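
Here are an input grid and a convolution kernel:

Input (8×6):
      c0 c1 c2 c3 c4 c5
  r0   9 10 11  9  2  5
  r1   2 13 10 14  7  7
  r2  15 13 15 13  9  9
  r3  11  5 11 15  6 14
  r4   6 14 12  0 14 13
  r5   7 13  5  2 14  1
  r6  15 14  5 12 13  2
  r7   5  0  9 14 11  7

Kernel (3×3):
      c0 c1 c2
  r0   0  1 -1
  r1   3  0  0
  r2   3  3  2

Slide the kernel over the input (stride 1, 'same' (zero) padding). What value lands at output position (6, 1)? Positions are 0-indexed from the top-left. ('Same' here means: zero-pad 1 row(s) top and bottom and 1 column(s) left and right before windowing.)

86

The receptive field on the zero-padded input at this output position is [7 13 5 / 15 14 5 / 5 0 9]. Elementwise product with the kernel and sum: 13·1 + 5·-1 + 15·3 + 5·3 + 0·3 + 9·2.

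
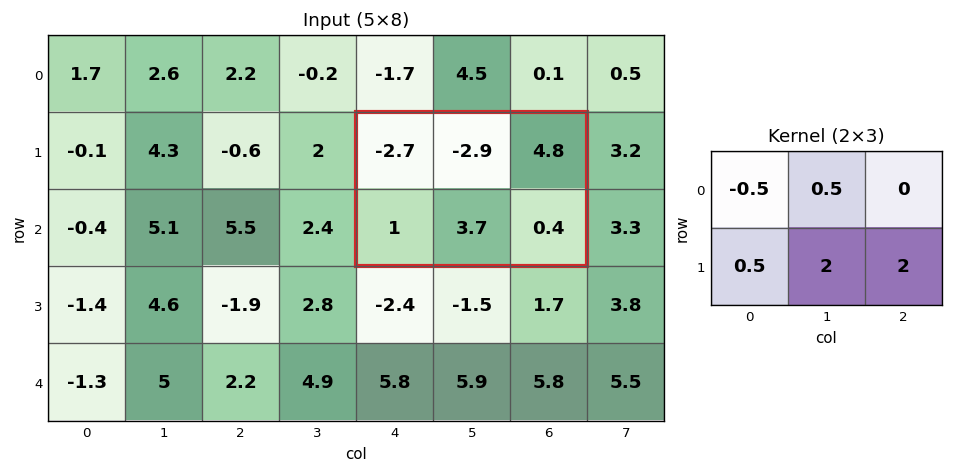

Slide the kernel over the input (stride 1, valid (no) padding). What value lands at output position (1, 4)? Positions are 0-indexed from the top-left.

The receptive field on the input at this output position is [-2.7 -2.9 4.8 / 1 3.7 0.4]. Elementwise product with the kernel and sum: -2.7·-0.5 + -2.9·0.5 + 1·0.5 + 3.7·2 + 0.4·2.

8.6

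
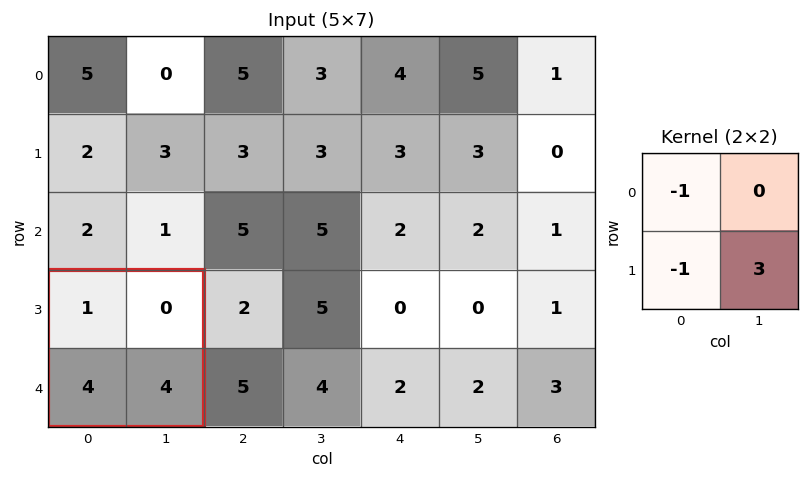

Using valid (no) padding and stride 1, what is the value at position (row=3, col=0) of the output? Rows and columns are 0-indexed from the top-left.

The receptive field on the input at this output position is [1 0 / 4 4]. Elementwise product with the kernel and sum: 1·-1 + 4·-1 + 4·3.

7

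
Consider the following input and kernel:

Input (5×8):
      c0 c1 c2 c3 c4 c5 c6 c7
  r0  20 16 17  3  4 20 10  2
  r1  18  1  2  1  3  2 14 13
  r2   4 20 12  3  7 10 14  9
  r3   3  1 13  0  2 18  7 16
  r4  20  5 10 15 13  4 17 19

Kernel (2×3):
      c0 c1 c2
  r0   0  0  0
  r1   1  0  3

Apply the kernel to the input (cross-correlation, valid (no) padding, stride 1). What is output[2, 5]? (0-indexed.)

66

The receptive field on the input at this output position is [10 14 9 / 18 7 16]. Elementwise product with the kernel and sum: 18·1 + 16·3.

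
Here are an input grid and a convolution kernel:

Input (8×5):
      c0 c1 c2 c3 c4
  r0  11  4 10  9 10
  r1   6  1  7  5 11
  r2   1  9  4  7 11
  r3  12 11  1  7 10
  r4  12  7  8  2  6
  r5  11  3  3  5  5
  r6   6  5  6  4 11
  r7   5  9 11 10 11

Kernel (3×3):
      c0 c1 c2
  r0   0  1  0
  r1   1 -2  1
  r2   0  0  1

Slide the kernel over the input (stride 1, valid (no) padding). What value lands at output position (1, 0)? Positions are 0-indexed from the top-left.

-11

The receptive field on the input at this output position is [6 1 7 / 1 9 4 / 12 11 1]. Elementwise product with the kernel and sum: 1·1 + 1·1 + 9·-2 + 4·1 + 1·1.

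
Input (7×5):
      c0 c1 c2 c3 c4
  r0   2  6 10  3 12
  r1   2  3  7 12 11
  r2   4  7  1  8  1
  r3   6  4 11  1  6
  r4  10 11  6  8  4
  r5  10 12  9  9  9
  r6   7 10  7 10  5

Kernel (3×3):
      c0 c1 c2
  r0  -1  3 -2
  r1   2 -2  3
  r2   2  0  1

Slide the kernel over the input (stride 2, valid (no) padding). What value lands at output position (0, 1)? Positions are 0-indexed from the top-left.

1

The receptive field on the input at this output position is [10 3 12 / 7 12 11 / 1 8 1]. Elementwise product with the kernel and sum: 10·-1 + 3·3 + 12·-2 + 7·2 + 12·-2 + 11·3 + 1·2 + 1·1.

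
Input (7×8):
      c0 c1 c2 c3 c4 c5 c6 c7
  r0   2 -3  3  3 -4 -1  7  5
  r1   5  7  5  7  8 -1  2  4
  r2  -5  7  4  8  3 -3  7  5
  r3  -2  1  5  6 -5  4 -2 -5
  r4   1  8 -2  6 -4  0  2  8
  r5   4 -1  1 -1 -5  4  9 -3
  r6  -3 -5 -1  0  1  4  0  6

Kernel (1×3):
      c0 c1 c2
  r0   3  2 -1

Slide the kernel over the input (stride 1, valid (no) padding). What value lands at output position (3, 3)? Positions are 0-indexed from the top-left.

4

The receptive field on the input at this output position is [6 -5 4]. Elementwise product with the kernel and sum: 6·3 + -5·2 + 4·-1.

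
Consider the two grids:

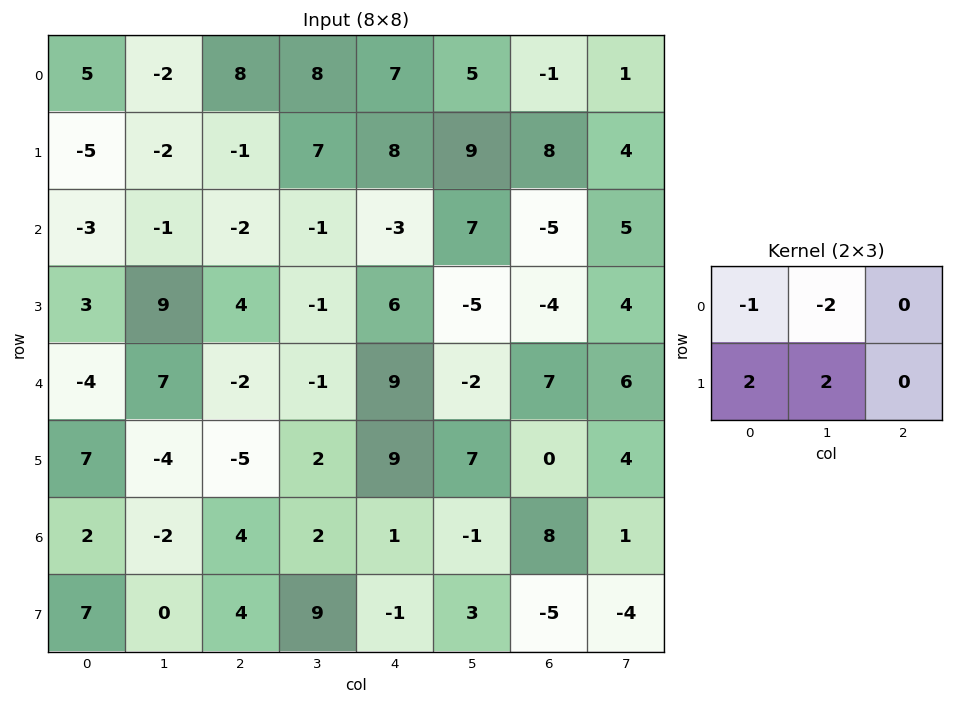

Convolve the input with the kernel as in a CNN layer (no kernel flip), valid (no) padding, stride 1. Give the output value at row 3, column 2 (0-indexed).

-8

The receptive field on the input at this output position is [4 -1 6 / -2 -1 9]. Elementwise product with the kernel and sum: 4·-1 + -1·-2 + -2·2 + -1·2.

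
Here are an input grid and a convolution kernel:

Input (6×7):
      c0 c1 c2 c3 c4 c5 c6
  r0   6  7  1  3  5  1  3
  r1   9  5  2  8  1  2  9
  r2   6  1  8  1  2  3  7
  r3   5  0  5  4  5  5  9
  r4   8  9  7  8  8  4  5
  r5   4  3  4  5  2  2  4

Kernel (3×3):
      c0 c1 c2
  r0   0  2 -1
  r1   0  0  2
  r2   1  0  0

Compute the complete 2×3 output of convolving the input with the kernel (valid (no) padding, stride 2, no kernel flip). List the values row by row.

23 11 19
12 17 25

Output[0,0]: The receptive field on the input at this output position is [6 7 1 / 9 5 2 / 6 1 8]. Elementwise product with the kernel and sum: 7·2 + 1·-1 + 2·2 + 6·1.
Output[0,1]: The receptive field on the input at this output position is [1 3 5 / 2 8 1 / 8 1 2]. Elementwise product with the kernel and sum: 3·2 + 5·-1 + 1·2 + 8·1.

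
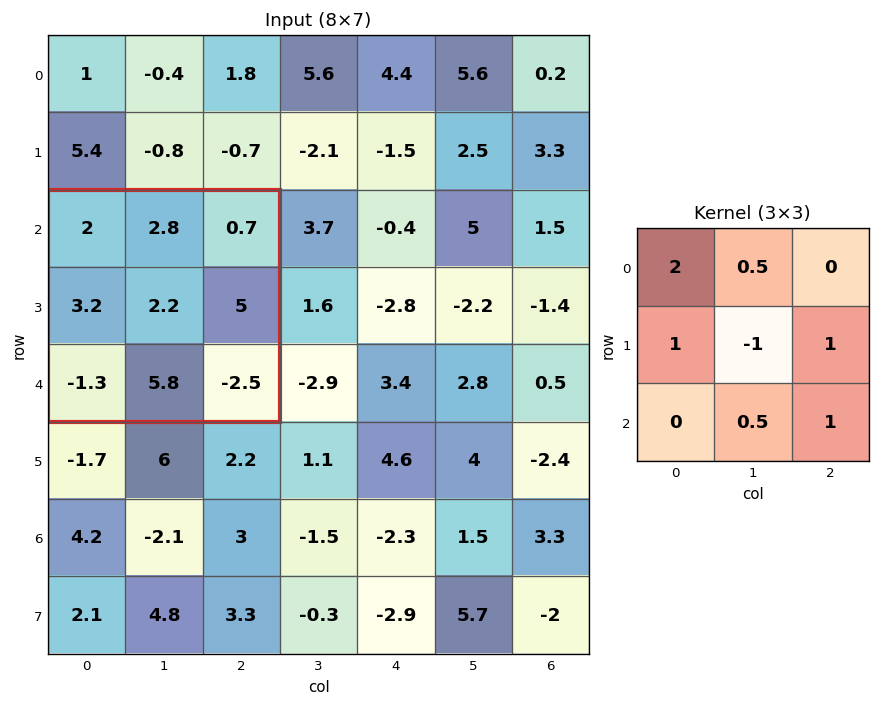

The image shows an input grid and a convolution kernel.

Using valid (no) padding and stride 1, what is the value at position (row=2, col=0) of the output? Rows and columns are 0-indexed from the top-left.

11.8

The receptive field on the input at this output position is [2 2.8 0.7 / 3.2 2.2 5 / -1.3 5.8 -2.5]. Elementwise product with the kernel and sum: 2·2 + 2.8·0.5 + 3.2·1 + 2.2·-1 + 5·1 + 5.8·0.5 + -2.5·1.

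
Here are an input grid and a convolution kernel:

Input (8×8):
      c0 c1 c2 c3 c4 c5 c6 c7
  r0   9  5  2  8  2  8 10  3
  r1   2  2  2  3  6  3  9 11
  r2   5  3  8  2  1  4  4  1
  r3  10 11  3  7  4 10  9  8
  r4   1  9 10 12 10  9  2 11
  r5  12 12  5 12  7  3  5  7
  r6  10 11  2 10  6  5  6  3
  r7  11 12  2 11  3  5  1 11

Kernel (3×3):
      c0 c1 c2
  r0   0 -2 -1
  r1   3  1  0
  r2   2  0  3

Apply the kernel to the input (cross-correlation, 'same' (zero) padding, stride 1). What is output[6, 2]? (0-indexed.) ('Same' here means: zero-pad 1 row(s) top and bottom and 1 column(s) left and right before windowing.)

The receptive field on the zero-padded input at this output position is [12 5 12 / 11 2 10 / 12 2 11]. Elementwise product with the kernel and sum: 5·-2 + 12·-1 + 11·3 + 2·1 + 12·2 + 11·3.

70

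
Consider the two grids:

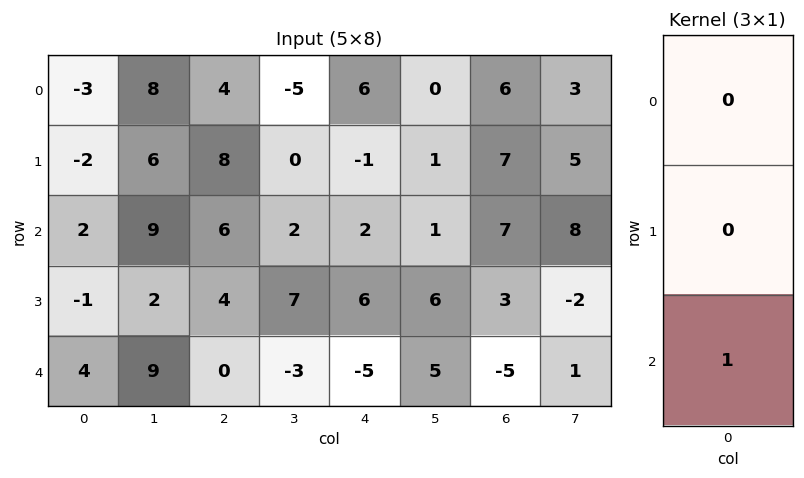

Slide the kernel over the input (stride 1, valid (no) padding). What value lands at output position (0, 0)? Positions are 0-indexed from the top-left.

The receptive field on the input at this output position is [-3 / -2 / 2]. Elementwise product with the kernel and sum: 2·1.

2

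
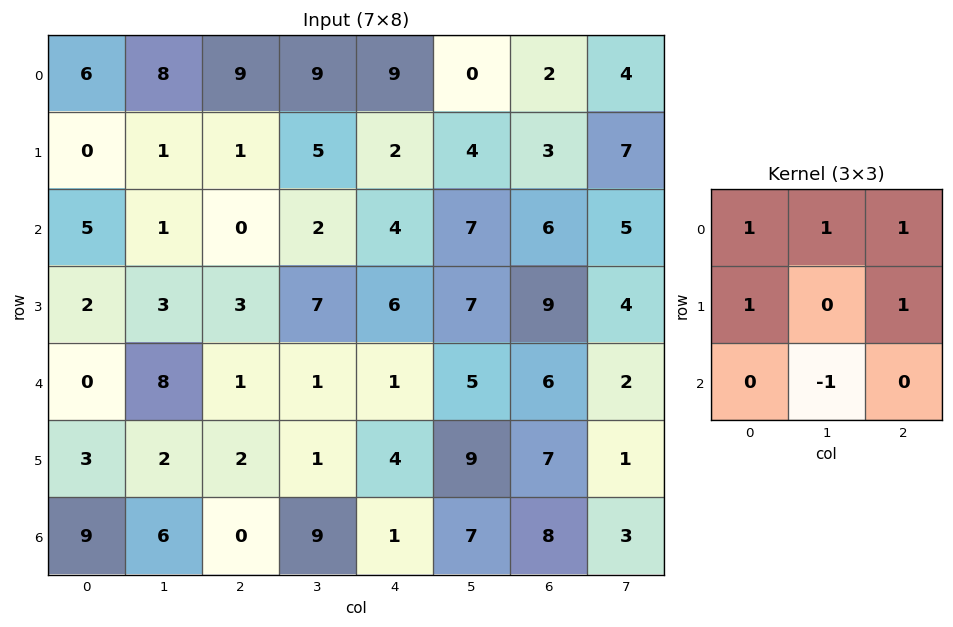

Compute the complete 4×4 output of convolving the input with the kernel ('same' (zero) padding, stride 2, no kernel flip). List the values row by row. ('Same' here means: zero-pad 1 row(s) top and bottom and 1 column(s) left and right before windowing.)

8 16 7 1
0 7 14 17
10 20 22 20
11 20 30 27

Output[0,0]: The receptive field on the zero-padded input at this output position is [0 0 0 / 0 6 8 / 0 0 1]. Elementwise product with the kernel and sum: 0·1 + 0·1 + 0·1 + 0·1 + 8·1 + 0·-1.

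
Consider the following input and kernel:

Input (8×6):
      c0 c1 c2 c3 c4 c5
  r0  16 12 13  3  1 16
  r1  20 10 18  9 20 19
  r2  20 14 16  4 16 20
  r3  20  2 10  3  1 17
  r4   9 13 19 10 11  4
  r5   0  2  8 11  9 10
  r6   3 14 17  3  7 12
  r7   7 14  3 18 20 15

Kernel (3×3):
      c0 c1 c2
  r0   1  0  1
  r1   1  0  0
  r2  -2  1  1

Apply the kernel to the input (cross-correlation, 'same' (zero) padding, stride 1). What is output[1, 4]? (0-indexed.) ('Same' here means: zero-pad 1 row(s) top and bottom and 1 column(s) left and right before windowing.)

The receptive field on the zero-padded input at this output position is [3 1 16 / 9 20 19 / 4 16 20]. Elementwise product with the kernel and sum: 3·1 + 16·1 + 9·1 + 4·-2 + 16·1 + 20·1.

56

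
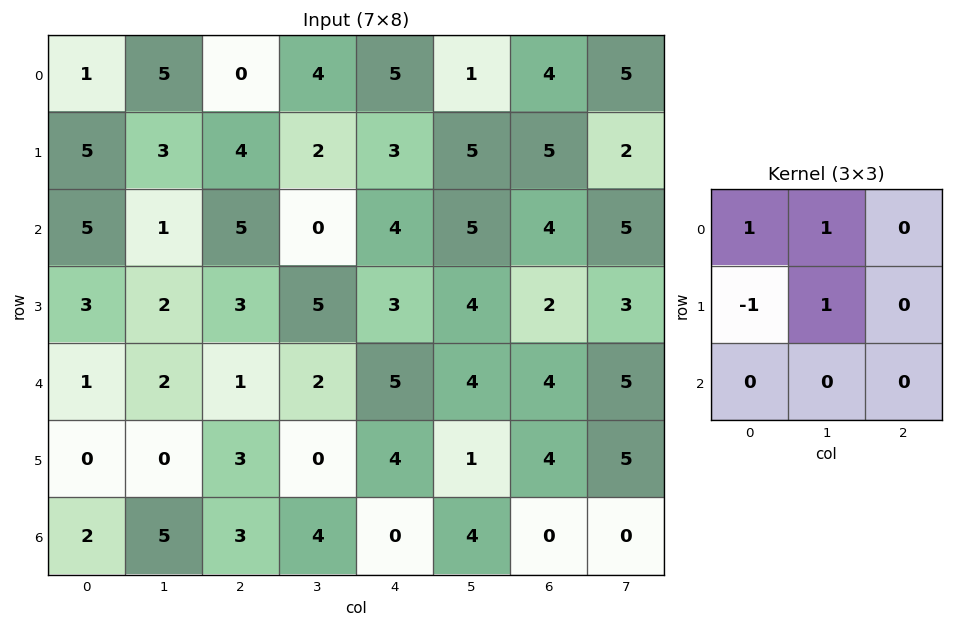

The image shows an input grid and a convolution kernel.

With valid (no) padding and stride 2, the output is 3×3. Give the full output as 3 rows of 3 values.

Output[0,0]: The receptive field on the input at this output position is [1 5 0 / 5 3 4 / 5 1 5]. Elementwise product with the kernel and sum: 1·1 + 5·1 + 5·-1 + 3·1.

4 2 8
5 7 10
3 0 6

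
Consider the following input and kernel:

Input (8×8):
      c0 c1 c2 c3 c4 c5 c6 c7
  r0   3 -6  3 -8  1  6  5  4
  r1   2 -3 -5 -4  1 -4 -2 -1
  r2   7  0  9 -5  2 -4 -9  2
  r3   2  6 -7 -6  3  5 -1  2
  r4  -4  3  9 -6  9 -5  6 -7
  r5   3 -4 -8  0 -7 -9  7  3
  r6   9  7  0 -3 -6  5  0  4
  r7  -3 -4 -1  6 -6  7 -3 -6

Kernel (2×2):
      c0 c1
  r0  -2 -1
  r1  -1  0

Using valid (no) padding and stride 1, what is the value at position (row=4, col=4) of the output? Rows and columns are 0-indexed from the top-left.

-6

The receptive field on the input at this output position is [9 -5 / -7 -9]. Elementwise product with the kernel and sum: 9·-2 + -5·-1 + -7·-1.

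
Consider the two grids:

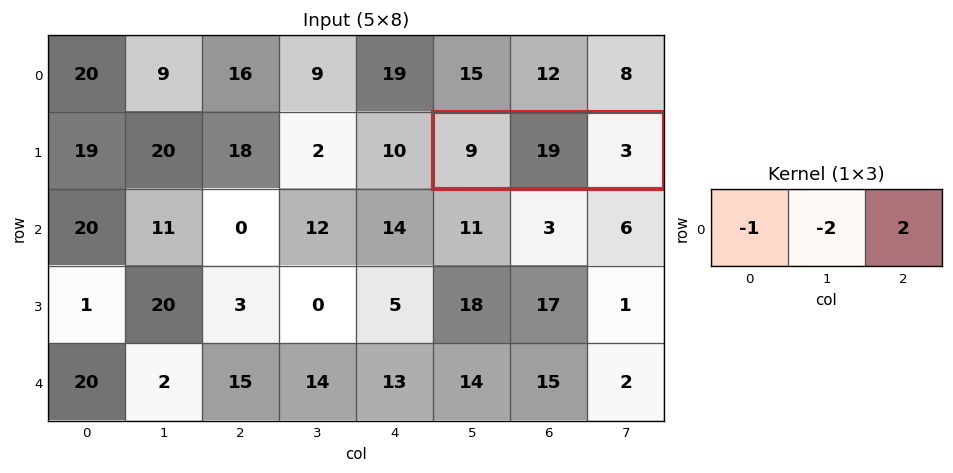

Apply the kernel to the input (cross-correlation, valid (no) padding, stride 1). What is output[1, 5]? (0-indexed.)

The receptive field on the input at this output position is [9 19 3]. Elementwise product with the kernel and sum: 9·-1 + 19·-2 + 3·2.

-41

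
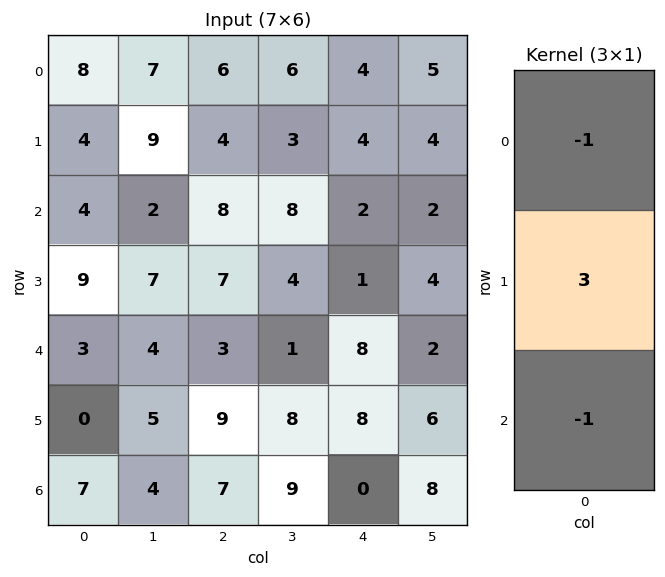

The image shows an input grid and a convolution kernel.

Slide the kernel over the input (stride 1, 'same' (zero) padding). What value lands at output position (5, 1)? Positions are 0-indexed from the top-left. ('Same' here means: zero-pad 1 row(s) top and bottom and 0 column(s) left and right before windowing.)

7

The receptive field on the zero-padded input at this output position is [4 / 5 / 4]. Elementwise product with the kernel and sum: 4·-1 + 5·3 + 4·-1.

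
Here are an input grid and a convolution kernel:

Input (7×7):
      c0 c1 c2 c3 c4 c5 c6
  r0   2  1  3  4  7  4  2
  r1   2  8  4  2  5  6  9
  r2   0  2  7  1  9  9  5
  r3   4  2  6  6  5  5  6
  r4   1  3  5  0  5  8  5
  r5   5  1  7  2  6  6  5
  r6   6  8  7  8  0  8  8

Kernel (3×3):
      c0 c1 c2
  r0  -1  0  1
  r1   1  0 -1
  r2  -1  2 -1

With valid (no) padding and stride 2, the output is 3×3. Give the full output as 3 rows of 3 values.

Output[0,0]: The receptive field on the input at this output position is [2 1 3 / 2 8 4 / 0 2 7]. Elementwise product with the kernel and sum: 2·-1 + 3·1 + 2·1 + 4·-1 + 0·-1 + 2·2 + 7·-1.

-4 -11 -5
5 -7 1
5 10 9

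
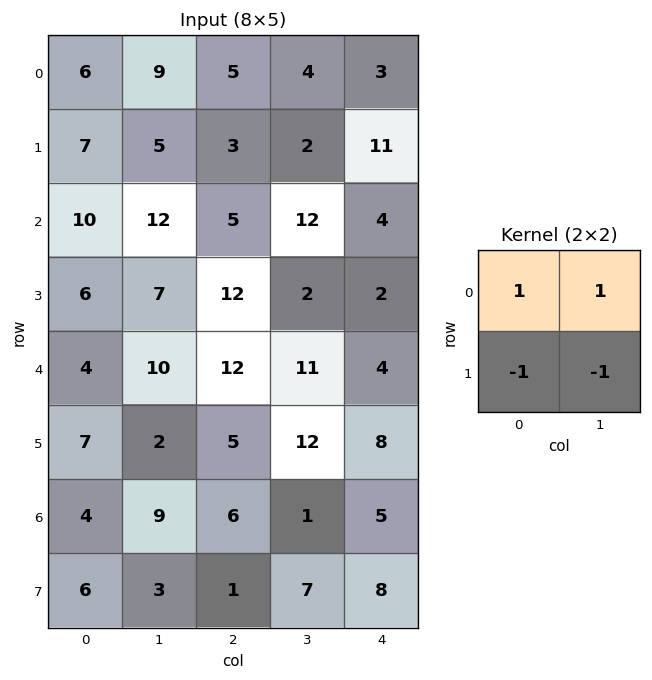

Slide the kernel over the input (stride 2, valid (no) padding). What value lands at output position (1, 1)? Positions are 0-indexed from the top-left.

The receptive field on the input at this output position is [5 12 / 12 2]. Elementwise product with the kernel and sum: 5·1 + 12·1 + 12·-1 + 2·-1.

3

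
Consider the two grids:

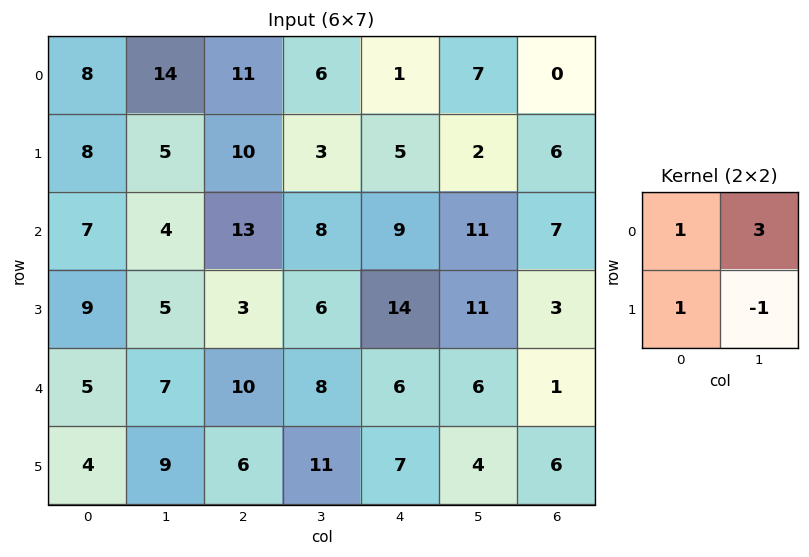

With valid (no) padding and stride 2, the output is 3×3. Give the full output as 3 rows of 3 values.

53 36 25
23 34 45
21 29 27

Output[0,0]: The receptive field on the input at this output position is [8 14 / 8 5]. Elementwise product with the kernel and sum: 8·1 + 14·3 + 8·1 + 5·-1.
Output[0,1]: The receptive field on the input at this output position is [11 6 / 10 3]. Elementwise product with the kernel and sum: 11·1 + 6·3 + 10·1 + 3·-1.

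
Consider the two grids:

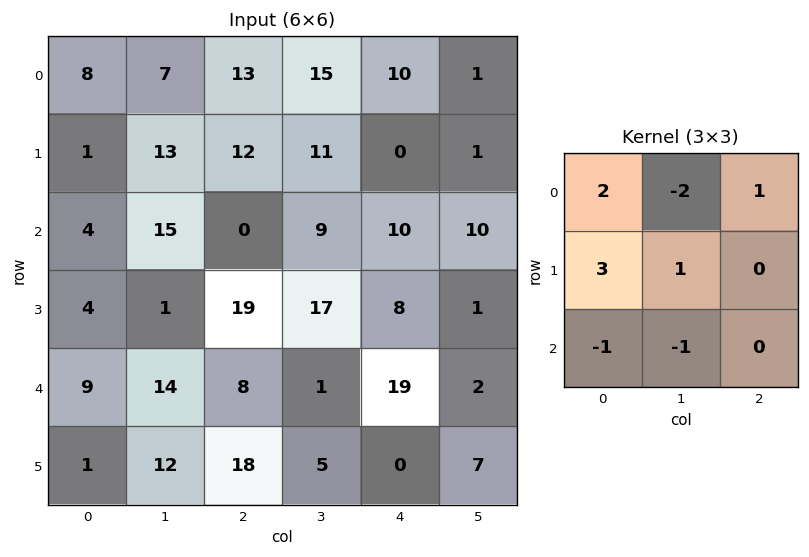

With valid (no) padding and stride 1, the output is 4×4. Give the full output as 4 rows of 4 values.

12 39 44 25
10 38 -25 35
-32 39 57 47
53 1 14 36

Output[0,0]: The receptive field on the input at this output position is [8 7 13 / 1 13 12 / 4 15 0]. Elementwise product with the kernel and sum: 8·2 + 7·-2 + 13·1 + 1·3 + 13·1 + 4·-1 + 15·-1.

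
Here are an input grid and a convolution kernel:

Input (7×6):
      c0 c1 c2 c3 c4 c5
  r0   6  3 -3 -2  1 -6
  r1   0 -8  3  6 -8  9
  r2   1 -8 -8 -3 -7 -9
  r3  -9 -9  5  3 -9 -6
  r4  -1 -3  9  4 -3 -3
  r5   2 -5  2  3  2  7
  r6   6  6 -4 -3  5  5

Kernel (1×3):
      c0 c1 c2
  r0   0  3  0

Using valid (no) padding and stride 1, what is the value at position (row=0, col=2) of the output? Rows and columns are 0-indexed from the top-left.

-6

The receptive field on the input at this output position is [-3 -2 1]. Elementwise product with the kernel and sum: -2·3.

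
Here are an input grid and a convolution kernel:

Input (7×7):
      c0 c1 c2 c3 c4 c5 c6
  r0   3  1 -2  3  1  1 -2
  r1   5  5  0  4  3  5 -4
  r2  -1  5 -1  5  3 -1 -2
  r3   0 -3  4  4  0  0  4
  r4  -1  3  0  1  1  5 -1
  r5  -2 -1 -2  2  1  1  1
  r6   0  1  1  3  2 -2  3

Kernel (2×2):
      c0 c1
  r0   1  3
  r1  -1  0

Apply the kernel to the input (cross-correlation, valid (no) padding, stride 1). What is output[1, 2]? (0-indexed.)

The receptive field on the input at this output position is [0 4 / -1 5]. Elementwise product with the kernel and sum: 0·1 + 4·3 + -1·-1.

13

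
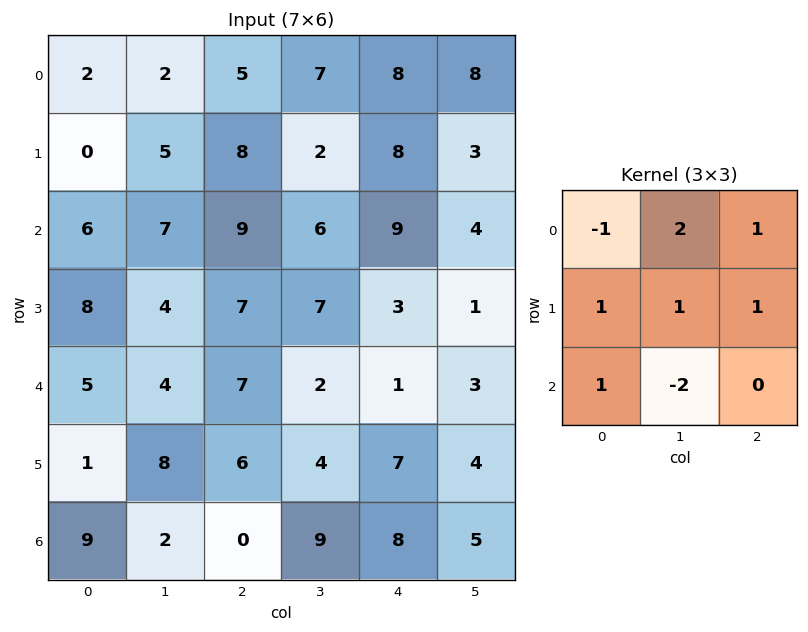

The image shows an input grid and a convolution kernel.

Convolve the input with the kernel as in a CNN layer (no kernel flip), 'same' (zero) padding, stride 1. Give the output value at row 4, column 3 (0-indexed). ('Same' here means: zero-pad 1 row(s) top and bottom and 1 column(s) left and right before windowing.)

The receptive field on the zero-padded input at this output position is [7 7 3 / 7 2 1 / 6 4 7]. Elementwise product with the kernel and sum: 7·-1 + 7·2 + 3·1 + 7·1 + 2·1 + 1·1 + 6·1 + 4·-2.

18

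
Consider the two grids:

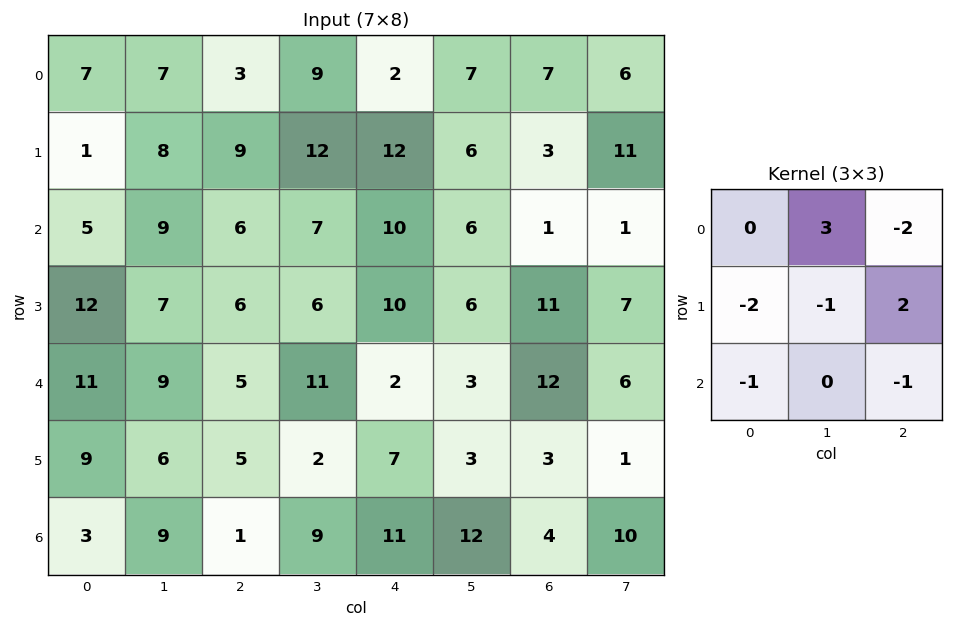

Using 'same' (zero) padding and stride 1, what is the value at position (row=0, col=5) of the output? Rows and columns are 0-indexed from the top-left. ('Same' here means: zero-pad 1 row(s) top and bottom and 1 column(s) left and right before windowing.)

-12

The receptive field on the zero-padded input at this output position is [0 0 0 / 2 7 7 / 12 6 3]. Elementwise product with the kernel and sum: 0·3 + 0·-2 + 2·-2 + 7·-1 + 7·2 + 12·-1 + 3·-1.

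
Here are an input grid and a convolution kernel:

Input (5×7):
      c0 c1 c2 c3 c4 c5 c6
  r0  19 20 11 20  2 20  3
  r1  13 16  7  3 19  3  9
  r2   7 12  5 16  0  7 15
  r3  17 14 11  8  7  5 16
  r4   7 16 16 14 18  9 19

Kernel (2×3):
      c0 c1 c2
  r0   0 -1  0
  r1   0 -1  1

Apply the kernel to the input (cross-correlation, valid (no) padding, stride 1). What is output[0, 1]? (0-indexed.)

-15

The receptive field on the input at this output position is [20 11 20 / 16 7 3]. Elementwise product with the kernel and sum: 11·-1 + 7·-1 + 3·1.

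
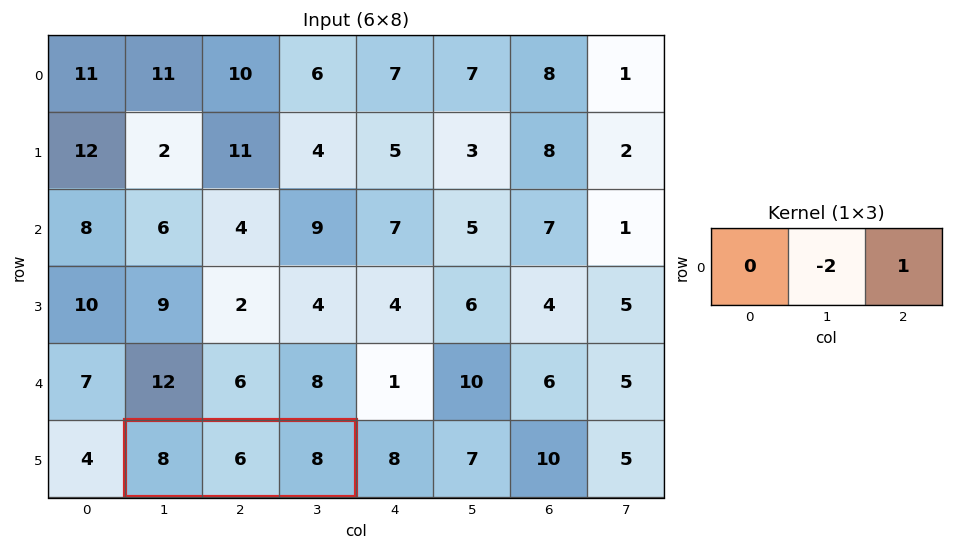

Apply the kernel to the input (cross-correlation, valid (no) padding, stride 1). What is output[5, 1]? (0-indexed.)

The receptive field on the input at this output position is [8 6 8]. Elementwise product with the kernel and sum: 6·-2 + 8·1.

-4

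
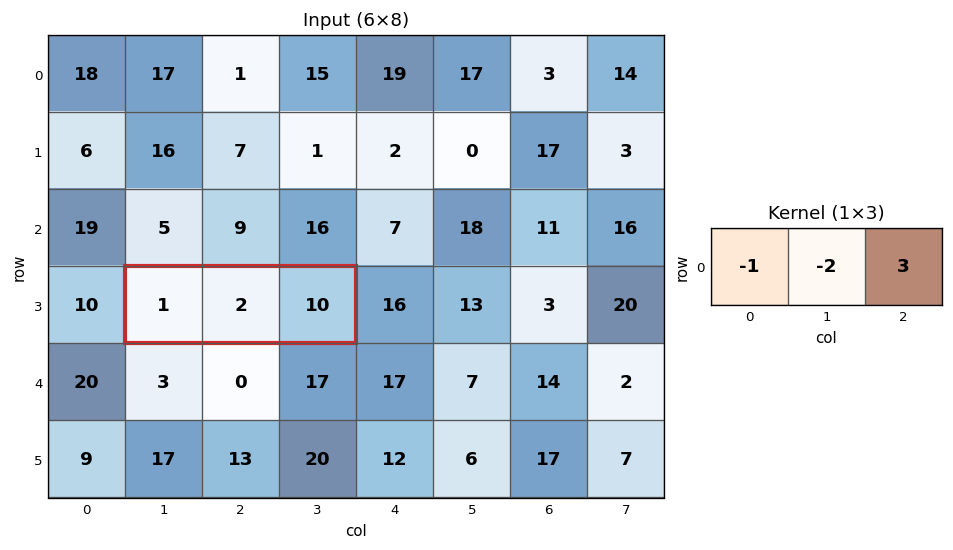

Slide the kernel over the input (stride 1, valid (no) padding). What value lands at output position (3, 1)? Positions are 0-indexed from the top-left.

The receptive field on the input at this output position is [1 2 10]. Elementwise product with the kernel and sum: 1·-1 + 2·-2 + 10·3.

25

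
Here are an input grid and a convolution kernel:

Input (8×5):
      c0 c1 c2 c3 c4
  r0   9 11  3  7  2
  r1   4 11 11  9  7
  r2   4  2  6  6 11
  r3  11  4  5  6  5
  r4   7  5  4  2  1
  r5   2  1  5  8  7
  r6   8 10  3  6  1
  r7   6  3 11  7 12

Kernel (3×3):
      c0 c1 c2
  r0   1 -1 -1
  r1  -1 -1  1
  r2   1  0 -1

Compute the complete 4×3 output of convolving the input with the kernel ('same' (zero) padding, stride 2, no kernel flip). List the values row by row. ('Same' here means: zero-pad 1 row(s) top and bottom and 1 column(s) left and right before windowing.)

Output[0,0]: The receptive field on the zero-padded input at this output position is [0 0 0 / 0 9 11 / 0 4 11]. Elementwise product with the kernel and sum: 0·1 + 0·-1 + 0·-1 + 0·-1 + 9·-1 + 11·1 + 0·1 + 11·-1.
Output[0,1]: The receptive field on the zero-padded input at this output position is [0 0 0 / 11 3 7 / 11 11 9]. Elementwise product with the kernel and sum: 0·1 + 0·-1 + 0·-1 + 11·-1 + 3·-1 + 7·1 + 11·1 + 9·-1.

-9 -5 0
-21 -13 -9
-18 -21 6
-4 -23 1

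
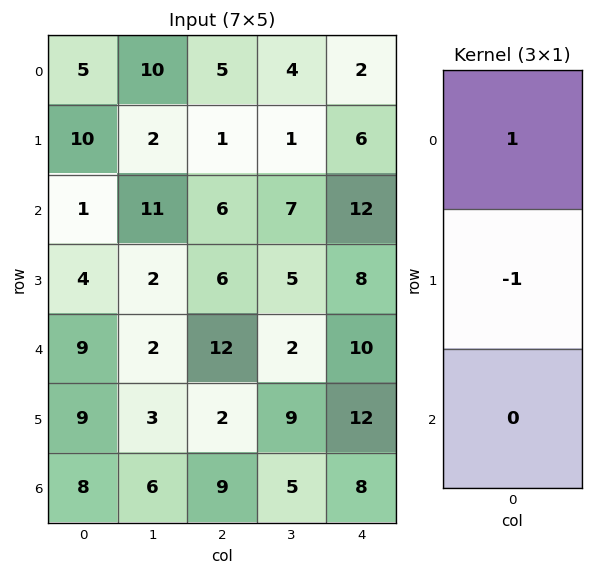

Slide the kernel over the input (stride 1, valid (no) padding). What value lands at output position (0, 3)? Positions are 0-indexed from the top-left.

3

The receptive field on the input at this output position is [4 / 1 / 7]. Elementwise product with the kernel and sum: 4·1 + 1·-1.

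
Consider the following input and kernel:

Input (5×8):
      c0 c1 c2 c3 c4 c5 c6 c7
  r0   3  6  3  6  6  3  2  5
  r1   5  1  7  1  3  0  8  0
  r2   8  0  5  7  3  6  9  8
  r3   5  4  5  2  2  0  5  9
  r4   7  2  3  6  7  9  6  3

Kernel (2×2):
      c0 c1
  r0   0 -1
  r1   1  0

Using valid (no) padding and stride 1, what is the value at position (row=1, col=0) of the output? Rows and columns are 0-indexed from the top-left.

7

The receptive field on the input at this output position is [5 1 / 8 0]. Elementwise product with the kernel and sum: 1·-1 + 8·1.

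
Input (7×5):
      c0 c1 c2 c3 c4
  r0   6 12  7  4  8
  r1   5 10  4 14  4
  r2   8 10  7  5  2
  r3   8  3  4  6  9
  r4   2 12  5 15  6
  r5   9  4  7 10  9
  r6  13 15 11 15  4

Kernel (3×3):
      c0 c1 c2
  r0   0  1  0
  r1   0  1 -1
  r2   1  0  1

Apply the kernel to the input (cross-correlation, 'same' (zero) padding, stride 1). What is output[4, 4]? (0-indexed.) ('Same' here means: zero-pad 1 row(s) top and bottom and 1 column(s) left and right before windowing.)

The receptive field on the zero-padded input at this output position is [6 9 0 / 15 6 0 / 10 9 0]. Elementwise product with the kernel and sum: 9·1 + 6·1 + 0·-1 + 10·1 + 0·1.

25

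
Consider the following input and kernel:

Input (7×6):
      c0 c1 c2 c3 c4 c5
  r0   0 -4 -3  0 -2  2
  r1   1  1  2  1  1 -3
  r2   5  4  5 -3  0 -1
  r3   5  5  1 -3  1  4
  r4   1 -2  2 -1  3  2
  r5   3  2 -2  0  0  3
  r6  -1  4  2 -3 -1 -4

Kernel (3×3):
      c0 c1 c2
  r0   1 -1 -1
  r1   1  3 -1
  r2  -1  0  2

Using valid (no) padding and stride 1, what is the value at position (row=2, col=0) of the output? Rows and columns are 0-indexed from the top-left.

18

The receptive field on the input at this output position is [5 4 5 / 5 5 1 / 1 -2 2]. Elementwise product with the kernel and sum: 5·1 + 4·-1 + 5·-1 + 5·1 + 5·3 + 1·-1 + 1·-1 + 2·2.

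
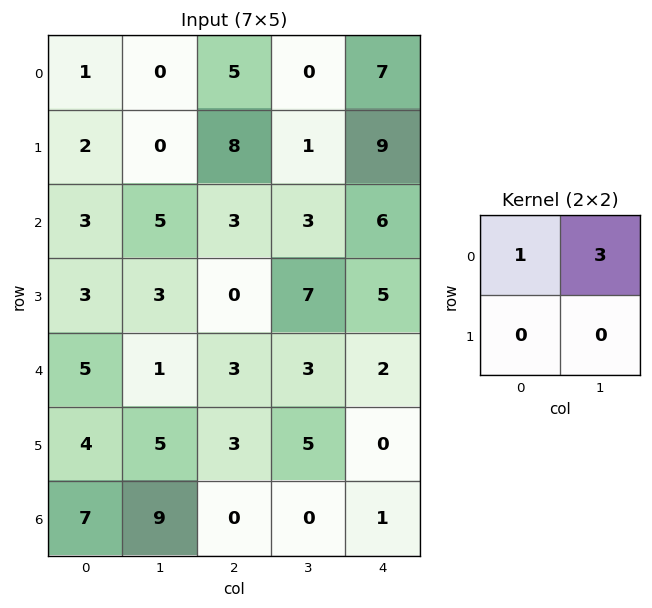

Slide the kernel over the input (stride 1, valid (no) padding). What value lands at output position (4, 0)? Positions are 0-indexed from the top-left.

8

The receptive field on the input at this output position is [5 1 / 4 5]. Elementwise product with the kernel and sum: 5·1 + 1·3.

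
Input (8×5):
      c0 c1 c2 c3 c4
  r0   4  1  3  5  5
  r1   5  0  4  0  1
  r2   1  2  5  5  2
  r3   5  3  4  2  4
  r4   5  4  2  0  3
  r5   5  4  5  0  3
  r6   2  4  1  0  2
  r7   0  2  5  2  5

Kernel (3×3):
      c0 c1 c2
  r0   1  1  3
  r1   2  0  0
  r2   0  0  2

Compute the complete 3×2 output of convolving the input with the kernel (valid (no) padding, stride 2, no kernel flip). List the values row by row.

Output[0,0]: The receptive field on the input at this output position is [4 1 3 / 5 0 4 / 1 2 5]. Elementwise product with the kernel and sum: 4·1 + 1·1 + 3·3 + 5·2 + 5·2.
Output[0,1]: The receptive field on the input at this output position is [3 5 5 / 4 0 1 / 5 5 2]. Elementwise product with the kernel and sum: 3·1 + 5·1 + 5·3 + 4·2 + 2·2.

34 35
32 30
27 25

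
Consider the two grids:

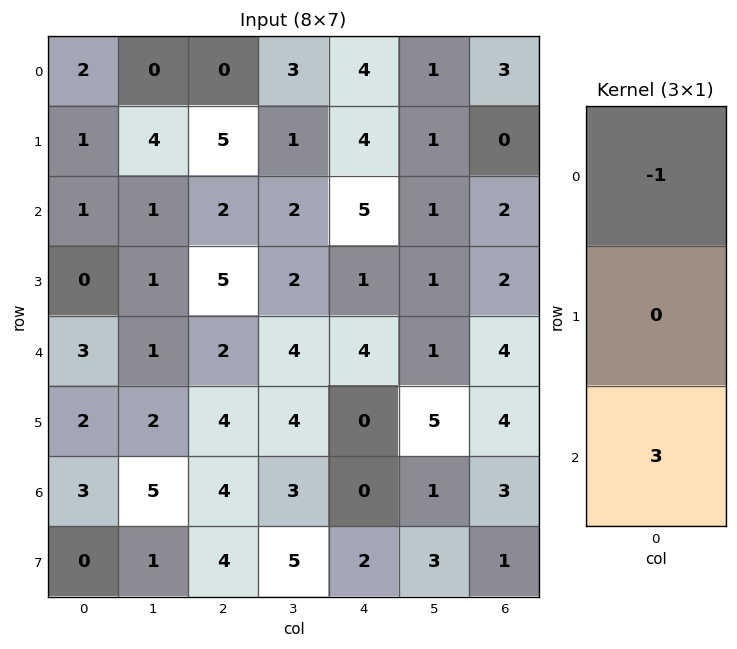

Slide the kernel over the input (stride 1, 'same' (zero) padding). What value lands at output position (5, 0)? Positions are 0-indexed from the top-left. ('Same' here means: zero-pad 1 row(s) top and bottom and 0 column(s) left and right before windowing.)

6

The receptive field on the zero-padded input at this output position is [3 / 2 / 3]. Elementwise product with the kernel and sum: 3·-1 + 3·3.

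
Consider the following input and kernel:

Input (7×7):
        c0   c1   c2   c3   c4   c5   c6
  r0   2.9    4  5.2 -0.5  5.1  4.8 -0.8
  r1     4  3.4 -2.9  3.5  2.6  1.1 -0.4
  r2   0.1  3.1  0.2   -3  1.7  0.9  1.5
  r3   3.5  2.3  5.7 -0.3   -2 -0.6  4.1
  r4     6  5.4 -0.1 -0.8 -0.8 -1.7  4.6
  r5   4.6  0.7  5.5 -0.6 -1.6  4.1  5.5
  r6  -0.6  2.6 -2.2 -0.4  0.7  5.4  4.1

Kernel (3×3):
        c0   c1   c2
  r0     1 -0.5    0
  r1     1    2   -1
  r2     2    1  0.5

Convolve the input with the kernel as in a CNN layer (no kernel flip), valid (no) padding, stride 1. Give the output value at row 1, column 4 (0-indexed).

The receptive field on the input at this output position is [2.6 1.1 -0.4 / 1.7 0.9 1.5 / -2 -0.6 4.1]. Elementwise product with the kernel and sum: 2.6·1 + 1.1·-0.5 + 1.7·1 + 0.9·2 + 1.5·-1 + -2·2 + -0.6·1 + 4.1·0.5.

1.5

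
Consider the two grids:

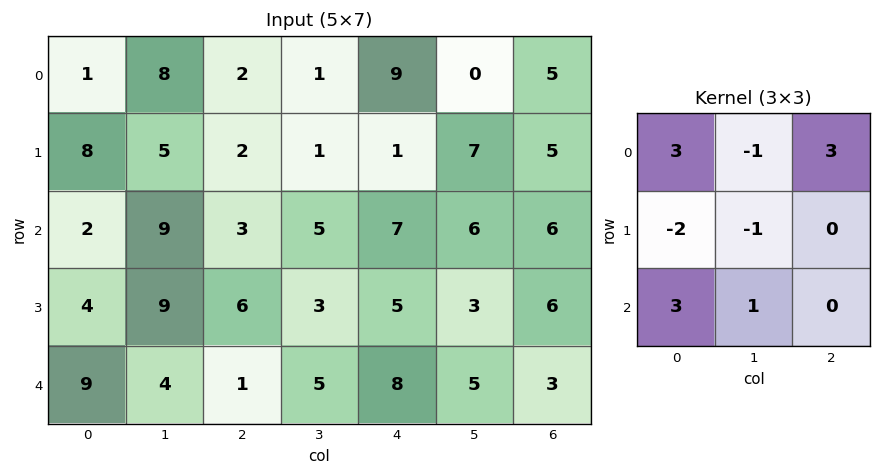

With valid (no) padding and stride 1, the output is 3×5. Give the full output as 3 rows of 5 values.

Output[0,0]: The receptive field on the input at this output position is [1 8 2 / 8 5 2 / 2 9 3]. Elementwise product with the kernel and sum: 1·3 + 8·-1 + 2·3 + 8·-2 + 5·-1 + 2·3 + 9·1.
Output[0,1]: The receptive field on the input at this output position is [8 2 1 / 5 2 1 / 9 3 5]. Elementwise product with the kernel and sum: 8·3 + 2·-1 + 1·3 + 5·-2 + 2·-1 + 9·3 + 3·1.

-5 43 41 13 60
33 28 18 20 9
20 28 18 38 49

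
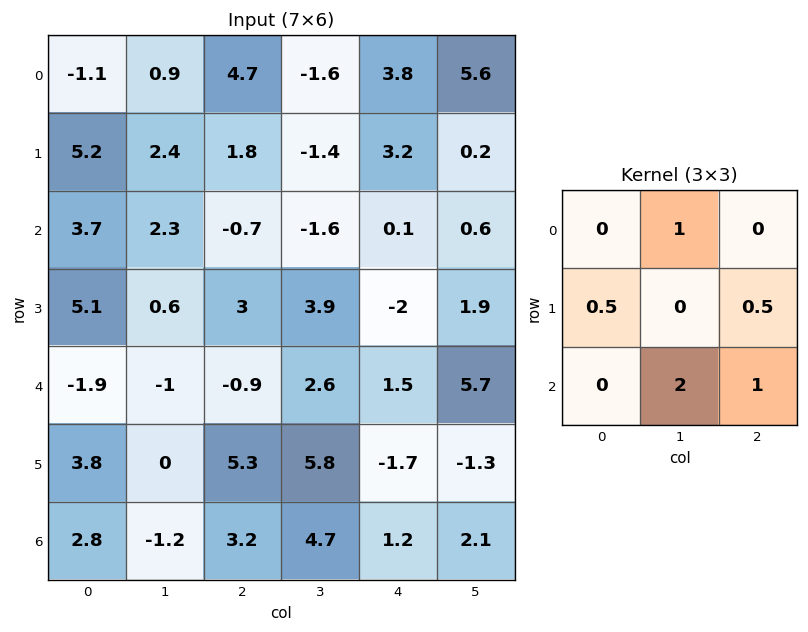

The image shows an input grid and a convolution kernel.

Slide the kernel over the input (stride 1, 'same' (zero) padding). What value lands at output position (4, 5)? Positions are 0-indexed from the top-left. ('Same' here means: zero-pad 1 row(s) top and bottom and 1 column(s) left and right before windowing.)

The receptive field on the zero-padded input at this output position is [-2 1.9 0 / 1.5 5.7 0 / -1.7 -1.3 0]. Elementwise product with the kernel and sum: 1.9·1 + 1.5·0.5 + 0·0.5 + -1.3·2 + 0·1.

0.05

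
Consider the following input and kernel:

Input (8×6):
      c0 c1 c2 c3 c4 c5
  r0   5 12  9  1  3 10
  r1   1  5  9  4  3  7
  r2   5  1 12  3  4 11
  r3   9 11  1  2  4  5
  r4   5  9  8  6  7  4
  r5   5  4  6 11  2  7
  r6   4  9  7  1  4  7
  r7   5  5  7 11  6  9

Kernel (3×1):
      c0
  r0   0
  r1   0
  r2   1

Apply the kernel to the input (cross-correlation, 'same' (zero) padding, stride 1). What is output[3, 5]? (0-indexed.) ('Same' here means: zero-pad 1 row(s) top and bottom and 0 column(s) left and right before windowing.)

The receptive field on the zero-padded input at this output position is [11 / 5 / 4]. Elementwise product with the kernel and sum: 4·1.

4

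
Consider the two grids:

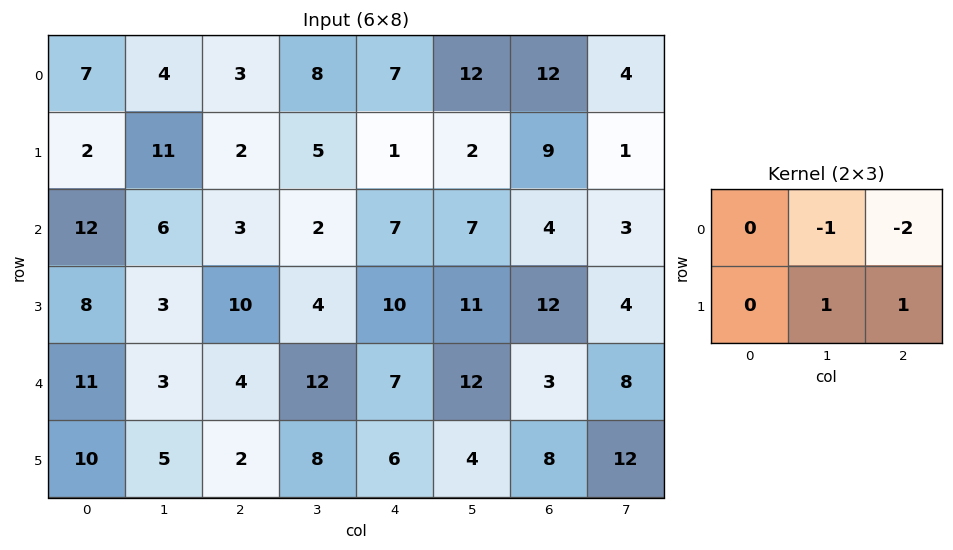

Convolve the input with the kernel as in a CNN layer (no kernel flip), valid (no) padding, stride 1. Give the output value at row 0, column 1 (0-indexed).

The receptive field on the input at this output position is [4 3 8 / 11 2 5]. Elementwise product with the kernel and sum: 3·-1 + 8·-2 + 2·1 + 5·1.

-12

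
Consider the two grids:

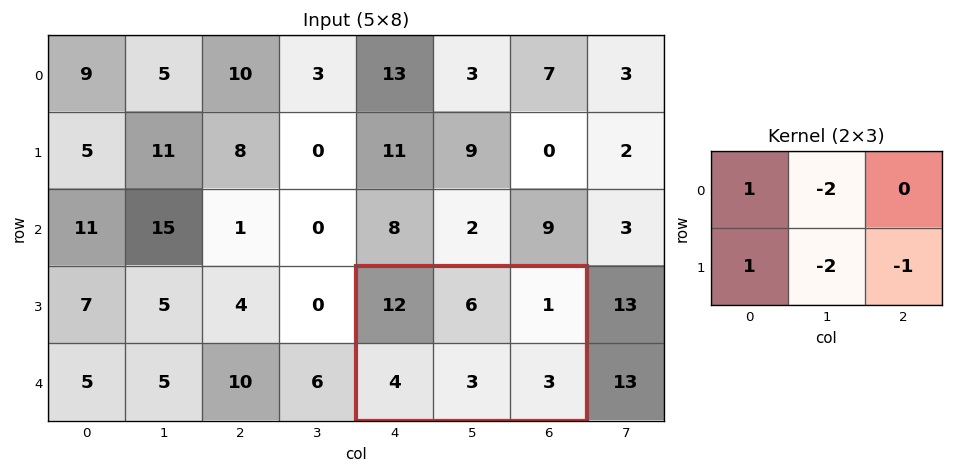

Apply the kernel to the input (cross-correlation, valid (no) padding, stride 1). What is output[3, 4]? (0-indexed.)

The receptive field on the input at this output position is [12 6 1 / 4 3 3]. Elementwise product with the kernel and sum: 12·1 + 6·-2 + 4·1 + 3·-2 + 3·-1.

-5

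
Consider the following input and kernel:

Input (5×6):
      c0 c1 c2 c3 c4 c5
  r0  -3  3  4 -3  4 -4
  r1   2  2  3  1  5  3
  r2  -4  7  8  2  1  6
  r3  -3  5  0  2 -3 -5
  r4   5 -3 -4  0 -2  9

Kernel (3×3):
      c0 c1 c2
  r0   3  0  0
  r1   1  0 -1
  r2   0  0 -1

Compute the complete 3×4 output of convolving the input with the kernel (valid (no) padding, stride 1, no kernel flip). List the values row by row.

-18 8 9 -17
-6 9 19 4
-11 24 29 4

Output[0,0]: The receptive field on the input at this output position is [-3 3 4 / 2 2 3 / -4 7 8]. Elementwise product with the kernel and sum: -3·3 + 2·1 + 3·-1 + 8·-1.
Output[0,1]: The receptive field on the input at this output position is [3 4 -3 / 2 3 1 / 7 8 2]. Elementwise product with the kernel and sum: 3·3 + 2·1 + 1·-1 + 2·-1.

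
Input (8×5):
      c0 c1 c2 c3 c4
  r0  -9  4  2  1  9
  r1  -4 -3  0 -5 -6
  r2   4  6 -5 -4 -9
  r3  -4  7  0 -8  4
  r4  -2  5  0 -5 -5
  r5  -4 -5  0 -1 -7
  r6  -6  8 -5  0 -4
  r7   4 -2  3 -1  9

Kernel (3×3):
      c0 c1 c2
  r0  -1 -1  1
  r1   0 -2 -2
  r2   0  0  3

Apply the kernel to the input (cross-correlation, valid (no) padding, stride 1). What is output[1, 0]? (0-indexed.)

The receptive field on the input at this output position is [-4 -3 0 / 4 6 -5 / -4 7 0]. Elementwise product with the kernel and sum: -4·-1 + -3·-1 + 0·1 + 6·-2 + -5·-2 + 0·3.

5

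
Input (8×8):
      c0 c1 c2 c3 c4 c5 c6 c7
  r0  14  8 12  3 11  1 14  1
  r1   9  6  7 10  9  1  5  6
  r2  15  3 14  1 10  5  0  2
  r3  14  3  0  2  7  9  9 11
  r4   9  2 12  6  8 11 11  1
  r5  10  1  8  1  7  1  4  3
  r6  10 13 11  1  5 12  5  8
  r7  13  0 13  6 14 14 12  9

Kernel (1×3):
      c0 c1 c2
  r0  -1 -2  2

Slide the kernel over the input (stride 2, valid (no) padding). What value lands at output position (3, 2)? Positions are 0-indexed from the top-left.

-19

The receptive field on the input at this output position is [5 12 5]. Elementwise product with the kernel and sum: 5·-1 + 12·-2 + 5·2.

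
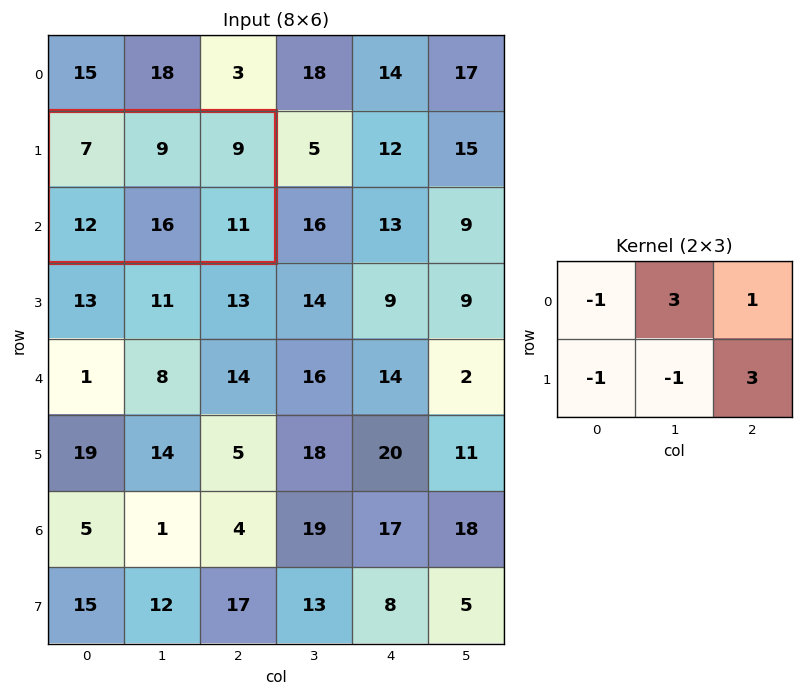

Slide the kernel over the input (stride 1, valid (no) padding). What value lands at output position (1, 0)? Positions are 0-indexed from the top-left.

The receptive field on the input at this output position is [7 9 9 / 12 16 11]. Elementwise product with the kernel and sum: 7·-1 + 9·3 + 9·1 + 12·-1 + 16·-1 + 11·3.

34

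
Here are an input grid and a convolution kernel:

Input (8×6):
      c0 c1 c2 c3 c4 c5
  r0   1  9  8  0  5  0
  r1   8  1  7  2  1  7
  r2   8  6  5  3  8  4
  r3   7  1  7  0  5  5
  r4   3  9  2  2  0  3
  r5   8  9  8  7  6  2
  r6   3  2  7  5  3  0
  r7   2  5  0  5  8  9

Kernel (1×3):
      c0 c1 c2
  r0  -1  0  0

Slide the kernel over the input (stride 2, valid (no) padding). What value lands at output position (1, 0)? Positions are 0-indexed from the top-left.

The receptive field on the input at this output position is [8 6 5]. Elementwise product with the kernel and sum: 8·-1.

-8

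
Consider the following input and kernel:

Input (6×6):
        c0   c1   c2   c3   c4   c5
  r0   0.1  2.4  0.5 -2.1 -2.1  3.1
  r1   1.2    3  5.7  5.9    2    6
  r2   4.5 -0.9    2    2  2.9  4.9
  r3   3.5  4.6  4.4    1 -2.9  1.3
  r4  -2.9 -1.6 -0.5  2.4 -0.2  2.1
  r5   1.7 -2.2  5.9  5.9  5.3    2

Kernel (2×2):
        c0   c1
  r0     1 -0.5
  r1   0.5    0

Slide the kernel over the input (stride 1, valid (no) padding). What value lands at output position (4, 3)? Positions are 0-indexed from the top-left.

The receptive field on the input at this output position is [2.4 -0.2 / 5.9 5.3]. Elementwise product with the kernel and sum: 2.4·1 + -0.2·-0.5 + 5.9·0.5.

5.45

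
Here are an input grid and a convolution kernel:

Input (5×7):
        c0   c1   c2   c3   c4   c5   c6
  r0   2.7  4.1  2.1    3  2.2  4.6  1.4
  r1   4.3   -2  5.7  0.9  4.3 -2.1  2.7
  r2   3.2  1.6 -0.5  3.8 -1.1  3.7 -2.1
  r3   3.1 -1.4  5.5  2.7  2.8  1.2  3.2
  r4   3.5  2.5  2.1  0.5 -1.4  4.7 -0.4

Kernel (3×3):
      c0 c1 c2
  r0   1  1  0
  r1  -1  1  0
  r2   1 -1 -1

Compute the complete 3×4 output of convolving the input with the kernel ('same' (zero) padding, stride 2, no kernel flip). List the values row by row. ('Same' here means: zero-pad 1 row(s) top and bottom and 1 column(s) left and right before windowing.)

0.4 -10.6 -2.1 -8
5.8 -8 -1 -7.2
6.6 3.7 3.6 -0.7

Output[0,0]: The receptive field on the zero-padded input at this output position is [0 0 0 / 0 2.7 4.1 / 0 4.3 -2]. Elementwise product with the kernel and sum: 0·1 + 0·1 + 0·-1 + 2.7·1 + 0·1 + 4.3·-1 + -2·-1.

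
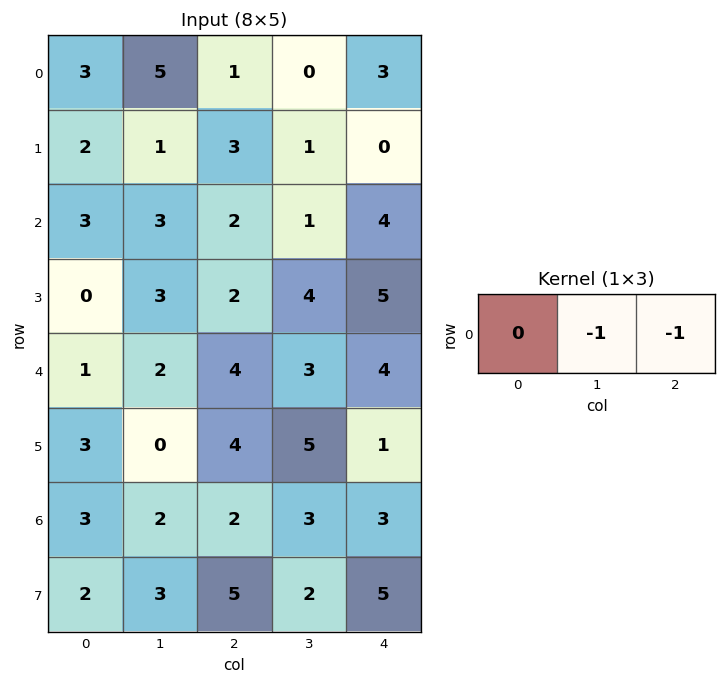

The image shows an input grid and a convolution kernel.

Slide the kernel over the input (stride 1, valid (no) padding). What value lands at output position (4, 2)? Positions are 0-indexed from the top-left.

The receptive field on the input at this output position is [4 3 4]. Elementwise product with the kernel and sum: 3·-1 + 4·-1.

-7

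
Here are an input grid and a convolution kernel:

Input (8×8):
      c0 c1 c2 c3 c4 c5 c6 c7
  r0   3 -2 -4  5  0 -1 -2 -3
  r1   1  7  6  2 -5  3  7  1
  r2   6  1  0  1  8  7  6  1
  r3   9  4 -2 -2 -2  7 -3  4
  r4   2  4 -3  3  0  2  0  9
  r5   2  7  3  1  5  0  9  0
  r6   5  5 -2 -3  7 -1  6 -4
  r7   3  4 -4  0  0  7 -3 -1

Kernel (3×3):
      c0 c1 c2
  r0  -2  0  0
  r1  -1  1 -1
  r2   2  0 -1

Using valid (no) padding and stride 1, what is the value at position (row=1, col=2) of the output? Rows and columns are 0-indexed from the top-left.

The receptive field on the input at this output position is [6 2 -5 / 0 1 8 / -2 -2 -2]. Elementwise product with the kernel and sum: 6·-2 + 0·-1 + 1·1 + 8·-1 + -2·2 + -2·-1.

-21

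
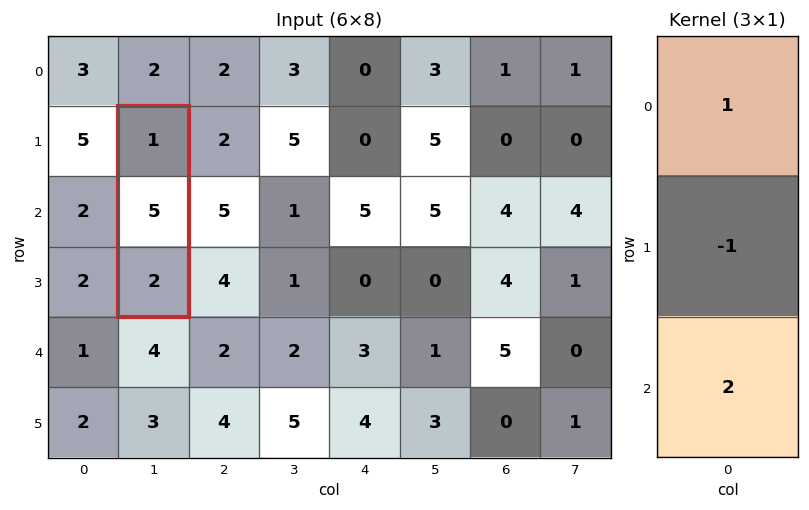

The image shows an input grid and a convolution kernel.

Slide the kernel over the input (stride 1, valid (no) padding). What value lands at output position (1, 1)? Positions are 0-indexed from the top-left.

0

The receptive field on the input at this output position is [1 / 5 / 2]. Elementwise product with the kernel and sum: 1·1 + 5·-1 + 2·2.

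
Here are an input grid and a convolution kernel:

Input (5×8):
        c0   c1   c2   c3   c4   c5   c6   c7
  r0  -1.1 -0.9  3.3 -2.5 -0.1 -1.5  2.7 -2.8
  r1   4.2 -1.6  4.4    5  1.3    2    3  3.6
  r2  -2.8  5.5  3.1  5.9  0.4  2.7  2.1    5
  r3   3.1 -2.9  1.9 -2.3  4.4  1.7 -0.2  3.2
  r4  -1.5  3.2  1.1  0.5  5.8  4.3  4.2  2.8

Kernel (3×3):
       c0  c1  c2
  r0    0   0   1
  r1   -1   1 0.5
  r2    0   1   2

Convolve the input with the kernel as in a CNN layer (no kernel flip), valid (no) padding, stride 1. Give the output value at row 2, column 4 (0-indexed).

12

The receptive field on the input at this output position is [0.4 2.7 2.1 / 4.4 1.7 -0.2 / 5.8 4.3 4.2]. Elementwise product with the kernel and sum: 2.1·1 + 4.4·-1 + 1.7·1 + -0.2·0.5 + 4.3·1 + 4.2·2.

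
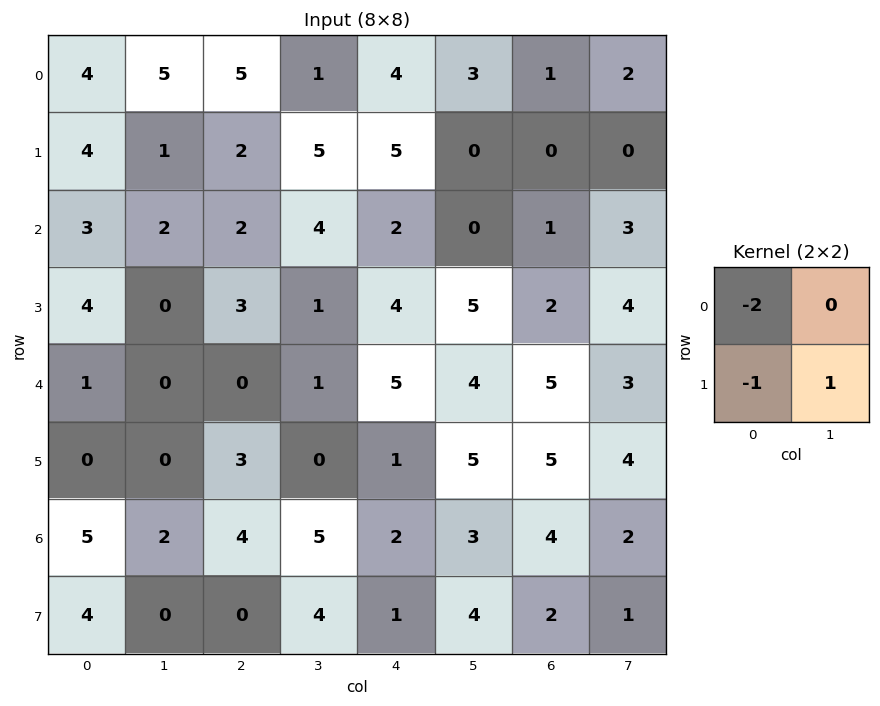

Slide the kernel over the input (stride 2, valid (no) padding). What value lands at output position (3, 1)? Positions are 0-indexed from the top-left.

The receptive field on the input at this output position is [4 5 / 0 4]. Elementwise product with the kernel and sum: 4·-2 + 0·-1 + 4·1.

-4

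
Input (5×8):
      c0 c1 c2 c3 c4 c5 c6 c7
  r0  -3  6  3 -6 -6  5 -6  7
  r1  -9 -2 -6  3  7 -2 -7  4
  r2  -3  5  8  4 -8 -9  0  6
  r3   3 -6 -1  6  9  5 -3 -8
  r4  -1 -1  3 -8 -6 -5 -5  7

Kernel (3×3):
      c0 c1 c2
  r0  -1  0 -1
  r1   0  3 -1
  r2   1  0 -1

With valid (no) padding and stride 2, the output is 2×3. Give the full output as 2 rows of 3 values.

-11 21 5
-26 18 25

Output[0,0]: The receptive field on the input at this output position is [-3 6 3 / -9 -2 -6 / -3 5 8]. Elementwise product with the kernel and sum: -3·-1 + 3·-1 + -2·3 + -6·-1 + -3·1 + 8·-1.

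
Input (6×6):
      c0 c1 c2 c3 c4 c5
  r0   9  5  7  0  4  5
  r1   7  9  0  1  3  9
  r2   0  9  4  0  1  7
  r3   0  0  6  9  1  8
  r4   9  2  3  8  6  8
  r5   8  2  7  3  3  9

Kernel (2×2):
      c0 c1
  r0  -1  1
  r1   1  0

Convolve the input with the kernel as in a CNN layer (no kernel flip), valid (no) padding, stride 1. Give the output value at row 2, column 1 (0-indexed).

-5

The receptive field on the input at this output position is [9 4 / 0 6]. Elementwise product with the kernel and sum: 9·-1 + 4·1 + 0·1.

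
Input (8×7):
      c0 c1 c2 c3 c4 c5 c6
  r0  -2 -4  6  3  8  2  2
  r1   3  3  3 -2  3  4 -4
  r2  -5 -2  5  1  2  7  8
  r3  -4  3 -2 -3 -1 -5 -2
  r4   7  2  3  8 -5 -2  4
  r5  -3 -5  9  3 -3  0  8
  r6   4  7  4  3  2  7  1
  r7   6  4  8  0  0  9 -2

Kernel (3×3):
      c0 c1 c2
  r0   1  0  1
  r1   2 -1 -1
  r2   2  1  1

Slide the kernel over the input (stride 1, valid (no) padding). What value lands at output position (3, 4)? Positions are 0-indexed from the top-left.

The receptive field on the input at this output position is [-1 -5 -2 / -5 -2 4 / -3 0 8]. Elementwise product with the kernel and sum: -1·1 + -2·1 + -5·2 + -2·-1 + 4·-1 + -3·2 + 0·1 + 8·1.

-13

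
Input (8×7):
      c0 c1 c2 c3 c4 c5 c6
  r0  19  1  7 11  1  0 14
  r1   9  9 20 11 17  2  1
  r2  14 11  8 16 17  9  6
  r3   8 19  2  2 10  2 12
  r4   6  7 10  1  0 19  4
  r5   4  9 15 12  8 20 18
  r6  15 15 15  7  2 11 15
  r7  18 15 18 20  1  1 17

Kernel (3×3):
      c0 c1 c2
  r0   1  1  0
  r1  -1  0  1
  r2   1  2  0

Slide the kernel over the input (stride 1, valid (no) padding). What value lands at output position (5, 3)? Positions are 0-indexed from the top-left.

46

The receptive field on the input at this output position is [12 8 20 / 7 2 11 / 20 1 1]. Elementwise product with the kernel and sum: 12·1 + 8·1 + 7·-1 + 11·1 + 20·1 + 1·2.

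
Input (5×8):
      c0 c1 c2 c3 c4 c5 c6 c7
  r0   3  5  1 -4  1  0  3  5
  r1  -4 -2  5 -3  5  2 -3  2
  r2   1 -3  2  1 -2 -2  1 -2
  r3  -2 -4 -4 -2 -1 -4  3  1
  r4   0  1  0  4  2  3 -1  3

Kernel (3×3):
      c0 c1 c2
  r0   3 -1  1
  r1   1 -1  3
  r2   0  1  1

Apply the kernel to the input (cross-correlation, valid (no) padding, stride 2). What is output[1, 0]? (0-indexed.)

The receptive field on the input at this output position is [1 -3 2 / -2 -4 -4 / 0 1 0]. Elementwise product with the kernel and sum: 1·3 + -3·-1 + 2·1 + -2·1 + -4·-1 + -4·3 + 1·1 + 0·1.

-1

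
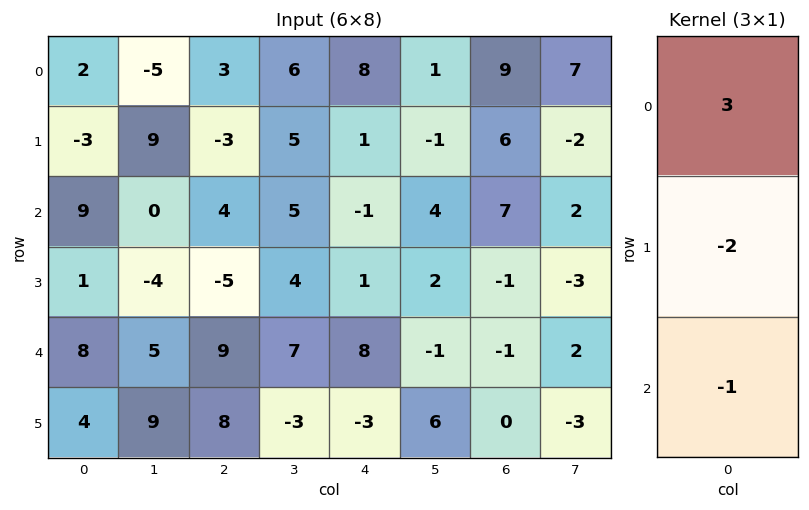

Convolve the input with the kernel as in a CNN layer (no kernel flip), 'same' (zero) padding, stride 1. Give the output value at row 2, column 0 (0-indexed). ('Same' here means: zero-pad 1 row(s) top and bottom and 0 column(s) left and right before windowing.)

The receptive field on the zero-padded input at this output position is [-3 / 9 / 1]. Elementwise product with the kernel and sum: -3·3 + 9·-2 + 1·-1.

-28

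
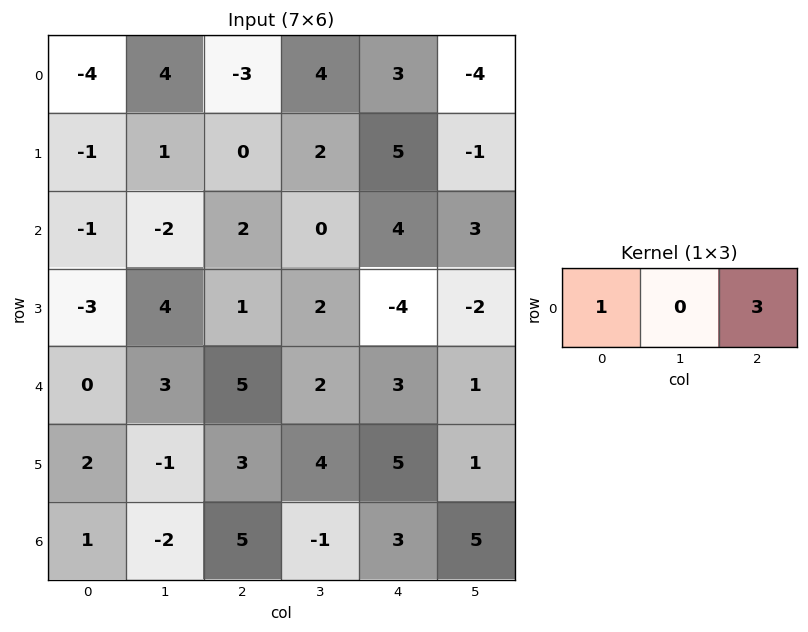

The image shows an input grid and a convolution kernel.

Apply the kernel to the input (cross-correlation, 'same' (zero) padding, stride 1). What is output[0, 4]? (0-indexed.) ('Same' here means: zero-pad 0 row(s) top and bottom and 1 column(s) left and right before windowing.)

-8

The receptive field on the zero-padded input at this output position is [4 3 -4]. Elementwise product with the kernel and sum: 4·1 + -4·3.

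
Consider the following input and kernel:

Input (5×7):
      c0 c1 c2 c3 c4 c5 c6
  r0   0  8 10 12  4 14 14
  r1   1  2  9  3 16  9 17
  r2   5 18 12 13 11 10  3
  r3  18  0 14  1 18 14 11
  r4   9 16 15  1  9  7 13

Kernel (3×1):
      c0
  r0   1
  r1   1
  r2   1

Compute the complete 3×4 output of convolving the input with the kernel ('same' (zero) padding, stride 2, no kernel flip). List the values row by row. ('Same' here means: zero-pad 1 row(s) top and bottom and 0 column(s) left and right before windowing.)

1 19 20 31
24 35 45 31
27 29 27 24

Output[0,0]: The receptive field on the zero-padded input at this output position is [0 / 0 / 1]. Elementwise product with the kernel and sum: 0·1 + 0·1 + 1·1.
Output[0,1]: The receptive field on the zero-padded input at this output position is [0 / 10 / 9]. Elementwise product with the kernel and sum: 0·1 + 10·1 + 9·1.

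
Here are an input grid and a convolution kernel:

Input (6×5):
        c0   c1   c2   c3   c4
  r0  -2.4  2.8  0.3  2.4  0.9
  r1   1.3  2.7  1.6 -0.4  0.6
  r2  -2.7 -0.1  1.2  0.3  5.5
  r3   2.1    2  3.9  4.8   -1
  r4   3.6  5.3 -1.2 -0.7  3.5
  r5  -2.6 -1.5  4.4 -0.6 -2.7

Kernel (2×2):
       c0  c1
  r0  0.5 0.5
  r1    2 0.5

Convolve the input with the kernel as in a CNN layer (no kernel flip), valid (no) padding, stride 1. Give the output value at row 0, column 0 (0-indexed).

The receptive field on the input at this output position is [-2.4 2.8 / 1.3 2.7]. Elementwise product with the kernel and sum: -2.4·0.5 + 2.8·0.5 + 1.3·2 + 2.7·0.5.

4.15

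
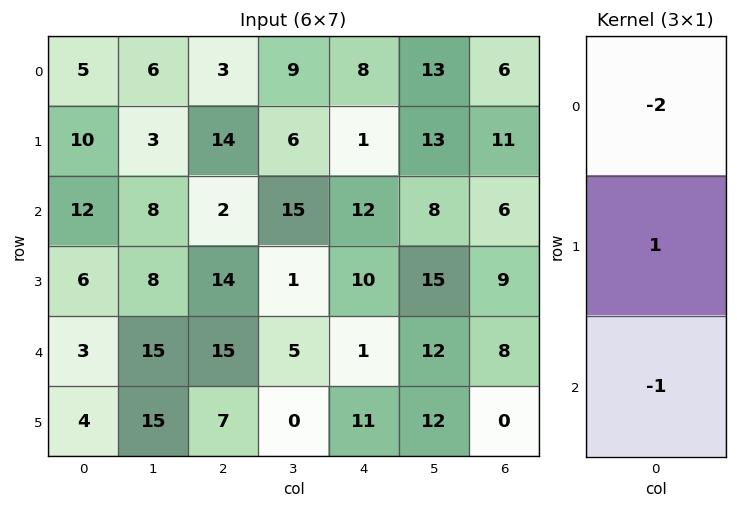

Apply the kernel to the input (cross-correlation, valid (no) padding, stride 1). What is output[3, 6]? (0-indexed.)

The receptive field on the input at this output position is [9 / 8 / 0]. Elementwise product with the kernel and sum: 9·-2 + 8·1 + 0·-1.

-10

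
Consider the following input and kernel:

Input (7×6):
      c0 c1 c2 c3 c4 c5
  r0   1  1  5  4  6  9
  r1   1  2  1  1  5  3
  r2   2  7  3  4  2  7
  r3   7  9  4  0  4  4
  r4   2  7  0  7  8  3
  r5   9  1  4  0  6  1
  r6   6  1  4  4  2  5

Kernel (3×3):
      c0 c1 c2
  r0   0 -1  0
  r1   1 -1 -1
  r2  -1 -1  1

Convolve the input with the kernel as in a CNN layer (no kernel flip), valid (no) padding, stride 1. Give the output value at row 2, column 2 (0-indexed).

-3

The receptive field on the input at this output position is [3 4 2 / 4 0 4 / 0 7 8]. Elementwise product with the kernel and sum: 4·-1 + 4·1 + 0·-1 + 4·-1 + 0·-1 + 7·-1 + 8·1.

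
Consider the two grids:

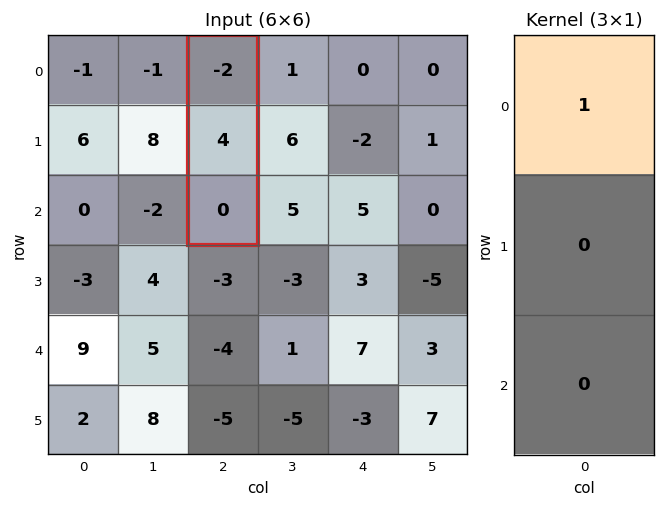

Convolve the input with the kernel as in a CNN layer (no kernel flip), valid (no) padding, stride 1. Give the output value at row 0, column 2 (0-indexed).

The receptive field on the input at this output position is [-2 / 4 / 0]. Elementwise product with the kernel and sum: -2·1.

-2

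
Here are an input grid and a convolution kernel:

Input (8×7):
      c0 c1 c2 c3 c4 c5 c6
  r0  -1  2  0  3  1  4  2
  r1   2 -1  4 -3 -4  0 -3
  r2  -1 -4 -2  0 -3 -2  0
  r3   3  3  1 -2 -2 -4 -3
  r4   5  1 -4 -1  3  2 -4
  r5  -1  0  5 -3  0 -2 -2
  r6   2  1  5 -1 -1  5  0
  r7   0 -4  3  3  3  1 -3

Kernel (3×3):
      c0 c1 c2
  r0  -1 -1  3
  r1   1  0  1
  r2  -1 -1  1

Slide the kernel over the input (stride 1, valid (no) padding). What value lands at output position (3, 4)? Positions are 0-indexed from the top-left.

-4

The receptive field on the input at this output position is [-2 -4 -3 / 3 2 -4 / 0 -2 -2]. Elementwise product with the kernel and sum: -2·-1 + -4·-1 + -3·3 + 3·1 + -4·1 + 0·-1 + -2·-1 + -2·1.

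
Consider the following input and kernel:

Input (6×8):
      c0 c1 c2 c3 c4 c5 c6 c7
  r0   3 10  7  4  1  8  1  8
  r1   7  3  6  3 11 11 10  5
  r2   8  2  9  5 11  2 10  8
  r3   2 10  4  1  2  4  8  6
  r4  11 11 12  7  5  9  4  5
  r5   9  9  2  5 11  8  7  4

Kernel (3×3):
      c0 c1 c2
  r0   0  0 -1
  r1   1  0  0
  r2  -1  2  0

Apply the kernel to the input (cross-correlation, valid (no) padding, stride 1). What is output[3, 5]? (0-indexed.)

9

The receptive field on the input at this output position is [4 8 6 / 9 4 5 / 8 7 4]. Elementwise product with the kernel and sum: 6·-1 + 9·1 + 8·-1 + 7·2.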